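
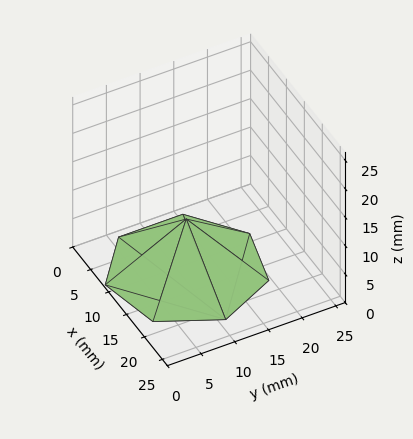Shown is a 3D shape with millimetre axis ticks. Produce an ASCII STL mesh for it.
Reading the render: the shape is a regular 7-sided pyramid, base circumscribed radius ≈ 11 mm, apex at z ≈ 9 mm (dimensions read to the nearest mm from the axis ticks). For the STL, each face is triangulated and given an outward normal.

solid part
  facet normal 0.0000 0.0000 -1.0000
    outer loop
      vertex 8.55 21.72 0.00
      vertex 17.86 19.60 0.00
      vertex 22.00 11.00 0.00
    endloop
  endfacet
  facet normal 0.0000 0.0000 -1.0000
    outer loop
      vertex 1.09 15.77 0.00
      vertex 8.55 21.72 0.00
      vertex 22.00 11.00 0.00
    endloop
  endfacet
  facet normal 0.0000 0.0000 -1.0000
    outer loop
      vertex 1.09 6.23 0.00
      vertex 1.09 15.77 0.00
      vertex 22.00 11.00 0.00
    endloop
  endfacet
  facet normal 0.0000 0.0000 -1.0000
    outer loop
      vertex 8.55 0.28 0.00
      vertex 1.09 6.23 0.00
      vertex 22.00 11.00 0.00
    endloop
  endfacet
  facet normal 0.0000 0.0000 -1.0000
    outer loop
      vertex 17.86 2.40 0.00
      vertex 8.55 0.28 0.00
      vertex 22.00 11.00 0.00
    endloop
  endfacet
  facet normal 0.6057 0.2916 0.7403
    outer loop
      vertex 22.00 11.00 0.00
      vertex 17.86 19.60 0.00
      vertex 11.00 11.00 9.00
    endloop
  endfacet
  facet normal 0.1493 0.6556 0.7402
    outer loop
      vertex 17.86 19.60 0.00
      vertex 8.55 21.72 0.00
      vertex 11.00 11.00 9.00
    endloop
  endfacet
  facet normal -0.4192 0.5256 0.7402
    outer loop
      vertex 8.55 21.72 0.00
      vertex 1.09 15.77 0.00
      vertex 11.00 11.00 9.00
    endloop
  endfacet
  facet normal -0.6723 0.0000 0.7403
    outer loop
      vertex 1.09 15.77 0.00
      vertex 1.09 6.23 0.00
      vertex 11.00 11.00 9.00
    endloop
  endfacet
  facet normal -0.4192 -0.5256 0.7402
    outer loop
      vertex 1.09 6.23 0.00
      vertex 8.55 0.28 0.00
      vertex 11.00 11.00 9.00
    endloop
  endfacet
  facet normal 0.1493 -0.6556 0.7402
    outer loop
      vertex 8.55 0.28 0.00
      vertex 17.86 2.40 0.00
      vertex 11.00 11.00 9.00
    endloop
  endfacet
  facet normal 0.6057 -0.2916 0.7403
    outer loop
      vertex 17.86 2.40 0.00
      vertex 22.00 11.00 0.00
      vertex 11.00 11.00 9.00
    endloop
  endfacet
endsolid part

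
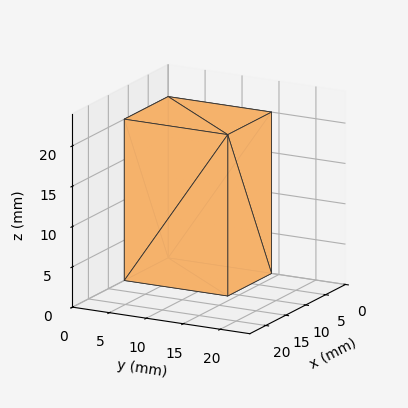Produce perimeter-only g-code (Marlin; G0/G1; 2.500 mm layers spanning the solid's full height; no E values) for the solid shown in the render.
Reading the render: the shape is a rectangular box, roughly 11 × 14 mm footprint and 20 mm tall (dimensions read to the nearest mm from the axis ticks). For the g-code, the solid's height is divided into equal slices at the stated Δz and each level perimeter traced with G1 moves after a G0 lift.

; perimeter-only toolpath
G21 ; units = mm
G90 ; absolute positioning
G28 ; home
; layer 1
G0 Z2.500
G0 X0.000 Y0.000
G1 X11.000 Y0.000
G1 X11.000 Y14.000
G1 X0.000 Y14.000
G1 X0.000 Y0.000
; layer 2
G0 Z5.000
G0 X0.000 Y0.000
G1 X11.000 Y0.000
G1 X11.000 Y14.000
G1 X0.000 Y14.000
G1 X0.000 Y0.000
; layer 3
G0 Z7.500
G0 X0.000 Y0.000
G1 X11.000 Y0.000
G1 X11.000 Y14.000
G1 X0.000 Y14.000
G1 X0.000 Y0.000
; layer 4
G0 Z10.000
G0 X0.000 Y0.000
G1 X11.000 Y0.000
G1 X11.000 Y14.000
G1 X0.000 Y14.000
G1 X0.000 Y0.000
; layer 5
G0 Z12.500
G0 X0.000 Y0.000
G1 X11.000 Y0.000
G1 X11.000 Y14.000
G1 X0.000 Y14.000
G1 X0.000 Y0.000
; layer 6
G0 Z15.000
G0 X0.000 Y0.000
G1 X11.000 Y0.000
G1 X11.000 Y14.000
G1 X0.000 Y14.000
G1 X0.000 Y0.000
; layer 7
G0 Z17.500
G0 X0.000 Y0.000
G1 X11.000 Y0.000
G1 X11.000 Y14.000
G1 X0.000 Y14.000
G1 X0.000 Y0.000
; layer 8
G0 Z20.000
G0 X0.000 Y0.000
G1 X11.000 Y0.000
G1 X11.000 Y14.000
G1 X0.000 Y14.000
G1 X0.000 Y0.000
M2 ; end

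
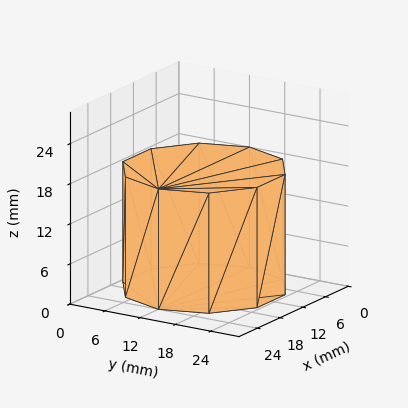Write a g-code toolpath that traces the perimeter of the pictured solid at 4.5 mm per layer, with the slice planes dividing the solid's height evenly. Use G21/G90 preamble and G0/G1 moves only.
Reading the render: the shape is a regular 10-sided prism (a cylinder approximated with 10 flat sides), circumscribed radius ≈ 12 mm, height ≈ 18 mm (dimensions read to the nearest mm from the axis ticks). For the g-code, the solid's height is divided into equal slices at the stated Δz and each level perimeter traced with G1 moves after a G0 lift.

; perimeter-only toolpath
G21 ; units = mm
G90 ; absolute positioning
G28 ; home
; layer 1
G0 Z4.5
G0 X24.0 Y12.0
G1 X21.7 Y19.1
G1 X15.7 Y23.4
G1 X8.3 Y23.4
G1 X2.3 Y19.1
G1 X0.0 Y12.0
G1 X2.3 Y4.9
G1 X8.3 Y0.6
G1 X15.7 Y0.6
G1 X21.7 Y4.9
G1 X24.0 Y12.0
; layer 2
G0 Z9.0
G0 X24.0 Y12.0
G1 X21.7 Y19.1
G1 X15.7 Y23.4
G1 X8.3 Y23.4
G1 X2.3 Y19.1
G1 X0.0 Y12.0
G1 X2.3 Y4.9
G1 X8.3 Y0.6
G1 X15.7 Y0.6
G1 X21.7 Y4.9
G1 X24.0 Y12.0
; layer 3
G0 Z13.5
G0 X24.0 Y12.0
G1 X21.7 Y19.1
G1 X15.7 Y23.4
G1 X8.3 Y23.4
G1 X2.3 Y19.1
G1 X0.0 Y12.0
G1 X2.3 Y4.9
G1 X8.3 Y0.6
G1 X15.7 Y0.6
G1 X21.7 Y4.9
G1 X24.0 Y12.0
; layer 4
G0 Z18.0
G0 X24.0 Y12.0
G1 X21.7 Y19.1
G1 X15.7 Y23.4
G1 X8.3 Y23.4
G1 X2.3 Y19.1
G1 X0.0 Y12.0
G1 X2.3 Y4.9
G1 X8.3 Y0.6
G1 X15.7 Y0.6
G1 X21.7 Y4.9
G1 X24.0 Y12.0
M2 ; end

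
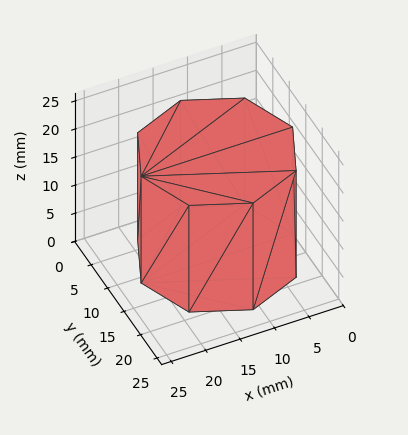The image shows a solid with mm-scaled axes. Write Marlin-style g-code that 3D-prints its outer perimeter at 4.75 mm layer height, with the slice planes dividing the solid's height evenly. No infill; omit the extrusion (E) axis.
Reading the render: the shape is a regular 8-sided prism (a cylinder approximated with 8 flat sides), circumscribed radius ≈ 11 mm, height ≈ 19 mm (dimensions read to the nearest mm from the axis ticks). For the g-code, the solid's height is divided into equal slices at the stated Δz and each level perimeter traced with G1 moves after a G0 lift.

; perimeter-only toolpath
G21 ; units = mm
G90 ; absolute positioning
G28 ; home
; layer 1
G0 Z4.75
G0 X22.00 Y11.00
G1 X18.78 Y18.78
G1 X11.00 Y22.00
G1 X3.22 Y18.78
G1 X0.00 Y11.00
G1 X3.22 Y3.22
G1 X11.00 Y0.00
G1 X18.78 Y3.22
G1 X22.00 Y11.00
; layer 2
G0 Z9.50
G0 X22.00 Y11.00
G1 X18.78 Y18.78
G1 X11.00 Y22.00
G1 X3.22 Y18.78
G1 X0.00 Y11.00
G1 X3.22 Y3.22
G1 X11.00 Y0.00
G1 X18.78 Y3.22
G1 X22.00 Y11.00
; layer 3
G0 Z14.25
G0 X22.00 Y11.00
G1 X18.78 Y18.78
G1 X11.00 Y22.00
G1 X3.22 Y18.78
G1 X0.00 Y11.00
G1 X3.22 Y3.22
G1 X11.00 Y0.00
G1 X18.78 Y3.22
G1 X22.00 Y11.00
; layer 4
G0 Z19.00
G0 X22.00 Y11.00
G1 X18.78 Y18.78
G1 X11.00 Y22.00
G1 X3.22 Y18.78
G1 X0.00 Y11.00
G1 X3.22 Y3.22
G1 X11.00 Y0.00
G1 X18.78 Y3.22
G1 X22.00 Y11.00
M2 ; end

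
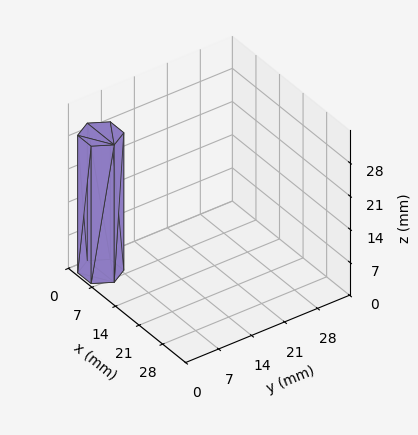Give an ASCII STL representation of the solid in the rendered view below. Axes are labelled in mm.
Reading the render: the shape is a regular 6-sided prism (a cylinder approximated with 6 flat sides), circumscribed radius ≈ 4 mm, height ≈ 29 mm (dimensions read to the nearest mm from the axis ticks). For the STL, each face is triangulated and given an outward normal.

solid part
  facet normal 0.0000 0.0000 -1.0000
    outer loop
      vertex 2.000 7.464 0.000
      vertex 6.000 7.464 0.000
      vertex 8.000 4.000 0.000
    endloop
  endfacet
  facet normal 0.0000 0.0000 -1.0000
    outer loop
      vertex 0.000 4.000 0.000
      vertex 2.000 7.464 0.000
      vertex 8.000 4.000 0.000
    endloop
  endfacet
  facet normal 0.0000 0.0000 -1.0000
    outer loop
      vertex 2.000 0.536 0.000
      vertex 0.000 4.000 0.000
      vertex 8.000 4.000 0.000
    endloop
  endfacet
  facet normal 0.0000 0.0000 -1.0000
    outer loop
      vertex 6.000 0.536 0.000
      vertex 2.000 0.536 0.000
      vertex 8.000 4.000 0.000
    endloop
  endfacet
  facet normal 0.0000 0.0000 1.0000
    outer loop
      vertex 8.000 4.000 29.000
      vertex 6.000 7.464 29.000
      vertex 2.000 7.464 29.000
    endloop
  endfacet
  facet normal 0.0000 0.0000 1.0000
    outer loop
      vertex 8.000 4.000 29.000
      vertex 2.000 7.464 29.000
      vertex 0.000 4.000 29.000
    endloop
  endfacet
  facet normal 0.0000 0.0000 1.0000
    outer loop
      vertex 8.000 4.000 29.000
      vertex 0.000 4.000 29.000
      vertex 2.000 0.536 29.000
    endloop
  endfacet
  facet normal 0.0000 0.0000 1.0000
    outer loop
      vertex 8.000 4.000 29.000
      vertex 2.000 0.536 29.000
      vertex 6.000 0.536 29.000
    endloop
  endfacet
  facet normal 0.8660 0.5000 0.0000
    outer loop
      vertex 8.000 4.000 0.000
      vertex 6.000 7.464 0.000
      vertex 6.000 7.464 29.000
    endloop
  endfacet
  facet normal 0.8660 0.5000 0.0000
    outer loop
      vertex 8.000 4.000 0.000
      vertex 6.000 7.464 29.000
      vertex 8.000 4.000 29.000
    endloop
  endfacet
  facet normal 0.0000 1.0000 0.0000
    outer loop
      vertex 6.000 7.464 0.000
      vertex 2.000 7.464 0.000
      vertex 2.000 7.464 29.000
    endloop
  endfacet
  facet normal 0.0000 1.0000 0.0000
    outer loop
      vertex 6.000 7.464 0.000
      vertex 2.000 7.464 29.000
      vertex 6.000 7.464 29.000
    endloop
  endfacet
  facet normal -0.8660 0.5000 0.0000
    outer loop
      vertex 2.000 7.464 0.000
      vertex 0.000 4.000 0.000
      vertex 0.000 4.000 29.000
    endloop
  endfacet
  facet normal -0.8660 0.5000 0.0000
    outer loop
      vertex 2.000 7.464 0.000
      vertex 0.000 4.000 29.000
      vertex 2.000 7.464 29.000
    endloop
  endfacet
  facet normal -0.8660 -0.5000 0.0000
    outer loop
      vertex 0.000 4.000 0.000
      vertex 2.000 0.536 0.000
      vertex 2.000 0.536 29.000
    endloop
  endfacet
  facet normal -0.8660 -0.5000 0.0000
    outer loop
      vertex 0.000 4.000 0.000
      vertex 2.000 0.536 29.000
      vertex 0.000 4.000 29.000
    endloop
  endfacet
  facet normal 0.0000 -1.0000 0.0000
    outer loop
      vertex 2.000 0.536 0.000
      vertex 6.000 0.536 0.000
      vertex 6.000 0.536 29.000
    endloop
  endfacet
  facet normal 0.0000 -1.0000 0.0000
    outer loop
      vertex 2.000 0.536 0.000
      vertex 6.000 0.536 29.000
      vertex 2.000 0.536 29.000
    endloop
  endfacet
  facet normal 0.8660 -0.5000 0.0000
    outer loop
      vertex 6.000 0.536 0.000
      vertex 8.000 4.000 0.000
      vertex 8.000 4.000 29.000
    endloop
  endfacet
  facet normal 0.8660 -0.5000 0.0000
    outer loop
      vertex 6.000 0.536 0.000
      vertex 8.000 4.000 29.000
      vertex 6.000 0.536 29.000
    endloop
  endfacet
endsolid part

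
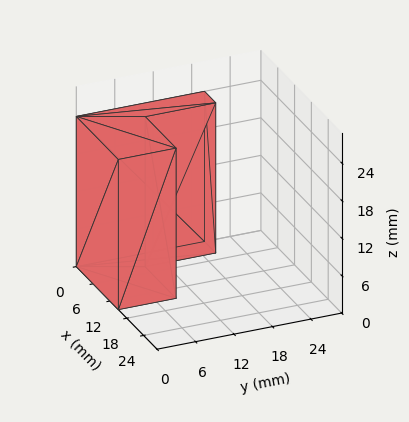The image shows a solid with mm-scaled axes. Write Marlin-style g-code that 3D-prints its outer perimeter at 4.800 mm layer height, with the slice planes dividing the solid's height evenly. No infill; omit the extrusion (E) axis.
Reading the render: the shape is an L-shaped prism: outer 15 × 20 mm, arm thicknesses ≈ 9 mm (horizontal) and 4 mm (vertical), extruded 24 mm in z (dimensions read to the nearest mm from the axis ticks). For the g-code, the solid's height is divided into equal slices at the stated Δz and each level perimeter traced with G1 moves after a G0 lift.

; perimeter-only toolpath
G21 ; units = mm
G90 ; absolute positioning
G28 ; home
; layer 1
G0 Z4.800
G0 X0.000 Y0.000
G1 X15.000 Y0.000
G1 X15.000 Y9.000
G1 X4.000 Y9.000
G1 X4.000 Y20.000
G1 X0.000 Y20.000
G1 X0.000 Y0.000
; layer 2
G0 Z9.600
G0 X0.000 Y0.000
G1 X15.000 Y0.000
G1 X15.000 Y9.000
G1 X4.000 Y9.000
G1 X4.000 Y20.000
G1 X0.000 Y20.000
G1 X0.000 Y0.000
; layer 3
G0 Z14.400
G0 X0.000 Y0.000
G1 X15.000 Y0.000
G1 X15.000 Y9.000
G1 X4.000 Y9.000
G1 X4.000 Y20.000
G1 X0.000 Y20.000
G1 X0.000 Y0.000
; layer 4
G0 Z19.200
G0 X0.000 Y0.000
G1 X15.000 Y0.000
G1 X15.000 Y9.000
G1 X4.000 Y9.000
G1 X4.000 Y20.000
G1 X0.000 Y20.000
G1 X0.000 Y0.000
; layer 5
G0 Z24.000
G0 X0.000 Y0.000
G1 X15.000 Y0.000
G1 X15.000 Y9.000
G1 X4.000 Y9.000
G1 X4.000 Y20.000
G1 X0.000 Y20.000
G1 X0.000 Y0.000
M2 ; end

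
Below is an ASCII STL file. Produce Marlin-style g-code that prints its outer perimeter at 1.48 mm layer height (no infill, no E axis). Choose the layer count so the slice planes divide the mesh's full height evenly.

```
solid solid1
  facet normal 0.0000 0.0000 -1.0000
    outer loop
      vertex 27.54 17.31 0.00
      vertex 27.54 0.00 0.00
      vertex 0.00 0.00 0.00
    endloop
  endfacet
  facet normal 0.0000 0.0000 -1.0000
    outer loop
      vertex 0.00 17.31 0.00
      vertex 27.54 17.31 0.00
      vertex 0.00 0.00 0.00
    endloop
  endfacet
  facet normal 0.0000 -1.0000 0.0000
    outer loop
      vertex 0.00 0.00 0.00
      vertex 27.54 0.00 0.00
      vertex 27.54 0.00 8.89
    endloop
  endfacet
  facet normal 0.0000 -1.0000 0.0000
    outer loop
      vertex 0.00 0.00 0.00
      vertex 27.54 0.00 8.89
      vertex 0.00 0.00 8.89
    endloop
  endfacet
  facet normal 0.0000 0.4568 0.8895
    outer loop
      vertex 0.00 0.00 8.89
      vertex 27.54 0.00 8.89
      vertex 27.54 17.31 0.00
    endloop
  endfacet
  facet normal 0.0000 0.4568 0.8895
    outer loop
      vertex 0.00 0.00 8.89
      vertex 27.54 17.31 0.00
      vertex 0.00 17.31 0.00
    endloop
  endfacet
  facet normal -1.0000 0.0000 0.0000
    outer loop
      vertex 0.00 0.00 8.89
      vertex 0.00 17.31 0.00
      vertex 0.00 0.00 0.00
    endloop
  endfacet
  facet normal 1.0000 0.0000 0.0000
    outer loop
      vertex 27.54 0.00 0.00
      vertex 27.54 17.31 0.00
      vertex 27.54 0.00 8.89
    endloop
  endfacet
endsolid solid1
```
; perimeter-only toolpath
G21 ; units = mm
G90 ; absolute positioning
G28 ; home
; layer 1
G0 Z1.48
G0 X0.00 Y0.00
G1 X27.54 Y0.00
G1 X27.54 Y14.42
G1 X0.00 Y14.42
G1 X0.00 Y0.00
; layer 2
G0 Z2.96
G0 X0.00 Y0.00
G1 X27.54 Y0.00
G1 X27.54 Y11.54
G1 X0.00 Y11.54
G1 X0.00 Y0.00
; layer 3
G0 Z4.45
G0 X0.00 Y0.00
G1 X27.54 Y0.00
G1 X27.54 Y8.65
G1 X0.00 Y8.65
G1 X0.00 Y0.00
; layer 4
G0 Z5.93
G0 X0.00 Y0.00
G1 X27.54 Y0.00
G1 X27.54 Y5.77
G1 X0.00 Y5.77
G1 X0.00 Y0.00
; layer 5
G0 Z7.41
G0 X0.00 Y0.00
G1 X27.54 Y0.00
G1 X27.54 Y2.89
G1 X0.00 Y2.89
G1 X0.00 Y0.00
M2 ; end

The solid is a wedge (ramp): 27.5 × 17.3 mm base, rising to 8.89 mm along the y=0 edge and sloping linearly to z=0 at y=17.3. Slicing at Δz = 1.48 mm — 6 equal slices spanning the solid's height, so layer i sits at z = i·h/6 — gives 5 non-empty perimeters. Each is a 4-segment closed polygon; G0 lifts to the layer z and rapids to the start vertex, then G1 traces the edges. The cross-section shrinks linearly with z (the slice at the apex is degenerate and omitted).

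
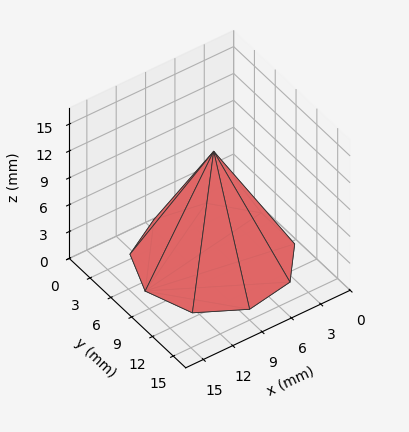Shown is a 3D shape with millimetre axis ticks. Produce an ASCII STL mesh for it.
Reading the render: the shape is a regular 9-sided pyramid, base circumscribed radius ≈ 7 mm, apex at z ≈ 12 mm (dimensions read to the nearest mm from the axis ticks). For the STL, each face is triangulated and given an outward normal.

solid part
  facet normal 0.0000 0.0000 -1.0000
    outer loop
      vertex 8.216 13.894 0.000
      vertex 12.362 11.500 0.000
      vertex 14.000 7.000 0.000
    endloop
  endfacet
  facet normal 0.0000 0.0000 -1.0000
    outer loop
      vertex 3.500 13.062 0.000
      vertex 8.216 13.894 0.000
      vertex 14.000 7.000 0.000
    endloop
  endfacet
  facet normal 0.0000 0.0000 -1.0000
    outer loop
      vertex 0.422 9.394 0.000
      vertex 3.500 13.062 0.000
      vertex 14.000 7.000 0.000
    endloop
  endfacet
  facet normal 0.0000 0.0000 -1.0000
    outer loop
      vertex 0.422 4.606 0.000
      vertex 0.422 9.394 0.000
      vertex 14.000 7.000 0.000
    endloop
  endfacet
  facet normal 0.0000 0.0000 -1.0000
    outer loop
      vertex 3.500 0.938 0.000
      vertex 0.422 4.606 0.000
      vertex 14.000 7.000 0.000
    endloop
  endfacet
  facet normal 0.0000 0.0000 -1.0000
    outer loop
      vertex 8.216 0.106 0.000
      vertex 3.500 0.938 0.000
      vertex 14.000 7.000 0.000
    endloop
  endfacet
  facet normal 0.0000 0.0000 -1.0000
    outer loop
      vertex 12.362 2.500 0.000
      vertex 8.216 0.106 0.000
      vertex 14.000 7.000 0.000
    endloop
  endfacet
  facet normal 0.8240 0.2999 0.4807
    outer loop
      vertex 14.000 7.000 0.000
      vertex 12.362 11.500 0.000
      vertex 7.000 7.000 12.000
    endloop
  endfacet
  facet normal 0.4385 0.7594 0.4807
    outer loop
      vertex 12.362 11.500 0.000
      vertex 8.216 13.894 0.000
      vertex 7.000 7.000 12.000
    endloop
  endfacet
  facet normal -0.1524 0.8636 0.4807
    outer loop
      vertex 8.216 13.894 0.000
      vertex 3.500 13.062 0.000
      vertex 7.000 7.000 12.000
    endloop
  endfacet
  facet normal -0.6717 0.5637 0.4807
    outer loop
      vertex 3.500 13.062 0.000
      vertex 0.422 9.394 0.000
      vertex 7.000 7.000 12.000
    endloop
  endfacet
  facet normal -0.8769 0.0000 0.4807
    outer loop
      vertex 0.422 9.394 0.000
      vertex 0.422 4.606 0.000
      vertex 7.000 7.000 12.000
    endloop
  endfacet
  facet normal -0.6717 -0.5637 0.4807
    outer loop
      vertex 0.422 4.606 0.000
      vertex 3.500 0.938 0.000
      vertex 7.000 7.000 12.000
    endloop
  endfacet
  facet normal -0.1524 -0.8636 0.4807
    outer loop
      vertex 3.500 0.938 0.000
      vertex 8.216 0.106 0.000
      vertex 7.000 7.000 12.000
    endloop
  endfacet
  facet normal 0.4385 -0.7594 0.4807
    outer loop
      vertex 8.216 0.106 0.000
      vertex 12.362 2.500 0.000
      vertex 7.000 7.000 12.000
    endloop
  endfacet
  facet normal 0.8240 -0.2999 0.4807
    outer loop
      vertex 12.362 2.500 0.000
      vertex 14.000 7.000 0.000
      vertex 7.000 7.000 12.000
    endloop
  endfacet
endsolid part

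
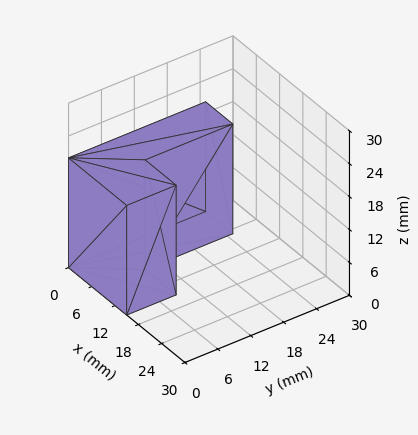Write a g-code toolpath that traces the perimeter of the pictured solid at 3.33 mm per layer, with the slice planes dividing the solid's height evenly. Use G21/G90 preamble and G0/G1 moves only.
Reading the render: the shape is an L-shaped prism: outer 15 × 25 mm, arm thicknesses ≈ 9 mm (horizontal) and 7 mm (vertical), extruded 20 mm in z (dimensions read to the nearest mm from the axis ticks). For the g-code, the solid's height is divided into equal slices at the stated Δz and each level perimeter traced with G1 moves after a G0 lift.

; perimeter-only toolpath
G21 ; units = mm
G90 ; absolute positioning
G28 ; home
; layer 1
G0 Z3.33
G0 X0.00 Y0.00
G1 X15.00 Y0.00
G1 X15.00 Y9.00
G1 X7.00 Y9.00
G1 X7.00 Y25.00
G1 X0.00 Y25.00
G1 X0.00 Y0.00
; layer 2
G0 Z6.67
G0 X0.00 Y0.00
G1 X15.00 Y0.00
G1 X15.00 Y9.00
G1 X7.00 Y9.00
G1 X7.00 Y25.00
G1 X0.00 Y25.00
G1 X0.00 Y0.00
; layer 3
G0 Z10.00
G0 X0.00 Y0.00
G1 X15.00 Y0.00
G1 X15.00 Y9.00
G1 X7.00 Y9.00
G1 X7.00 Y25.00
G1 X0.00 Y25.00
G1 X0.00 Y0.00
; layer 4
G0 Z13.33
G0 X0.00 Y0.00
G1 X15.00 Y0.00
G1 X15.00 Y9.00
G1 X7.00 Y9.00
G1 X7.00 Y25.00
G1 X0.00 Y25.00
G1 X0.00 Y0.00
; layer 5
G0 Z16.67
G0 X0.00 Y0.00
G1 X15.00 Y0.00
G1 X15.00 Y9.00
G1 X7.00 Y9.00
G1 X7.00 Y25.00
G1 X0.00 Y25.00
G1 X0.00 Y0.00
; layer 6
G0 Z20.00
G0 X0.00 Y0.00
G1 X15.00 Y0.00
G1 X15.00 Y9.00
G1 X7.00 Y9.00
G1 X7.00 Y25.00
G1 X0.00 Y25.00
G1 X0.00 Y0.00
M2 ; end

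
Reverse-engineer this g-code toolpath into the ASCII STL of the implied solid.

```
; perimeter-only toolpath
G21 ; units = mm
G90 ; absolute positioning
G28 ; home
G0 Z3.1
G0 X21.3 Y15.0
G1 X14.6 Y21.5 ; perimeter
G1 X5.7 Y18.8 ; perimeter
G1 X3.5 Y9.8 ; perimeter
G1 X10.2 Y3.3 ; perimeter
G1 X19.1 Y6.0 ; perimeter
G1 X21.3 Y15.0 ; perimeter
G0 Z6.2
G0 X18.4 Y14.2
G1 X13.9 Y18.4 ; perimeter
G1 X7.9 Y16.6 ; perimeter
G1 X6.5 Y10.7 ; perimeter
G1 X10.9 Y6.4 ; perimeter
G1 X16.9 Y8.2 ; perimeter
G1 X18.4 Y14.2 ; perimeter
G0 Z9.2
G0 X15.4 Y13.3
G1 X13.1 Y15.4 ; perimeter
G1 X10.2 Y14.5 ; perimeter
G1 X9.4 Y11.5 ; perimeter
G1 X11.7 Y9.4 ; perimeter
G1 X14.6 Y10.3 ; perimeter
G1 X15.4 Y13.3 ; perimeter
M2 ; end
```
solid part
  facet normal 0.0000 0.0000 -1.0000
    outer loop
      vertex 3.4 20.9 0.0
      vertex 15.3 24.5 0.0
      vertex 24.3 15.9 0.0
    endloop
  endfacet
  facet normal 0.0000 0.0000 -1.0000
    outer loop
      vertex 0.5 8.9 0.0
      vertex 3.4 20.9 0.0
      vertex 24.3 15.9 0.0
    endloop
  endfacet
  facet normal 0.0000 0.0000 -1.0000
    outer loop
      vertex 9.5 0.3 0.0
      vertex 0.5 8.9 0.0
      vertex 24.3 15.9 0.0
    endloop
  endfacet
  facet normal 0.0000 0.0000 -1.0000
    outer loop
      vertex 21.4 3.9 0.0
      vertex 9.5 0.3 0.0
      vertex 24.3 15.9 0.0
    endloop
  endfacet
  facet normal 0.5202 0.5443 0.6581
    outer loop
      vertex 24.3 15.9 0.0
      vertex 15.3 24.5 0.0
      vertex 12.4 12.4 12.3
    endloop
  endfacet
  facet normal -0.2181 0.7209 0.6578
    outer loop
      vertex 15.3 24.5 0.0
      vertex 3.4 20.9 0.0
      vertex 12.4 12.4 12.3
    endloop
  endfacet
  facet normal -0.7320 0.1769 0.6579
    outer loop
      vertex 3.4 20.9 0.0
      vertex 0.5 8.9 0.0
      vertex 12.4 12.4 12.3
    endloop
  endfacet
  facet normal -0.5202 -0.5443 0.6581
    outer loop
      vertex 0.5 8.9 0.0
      vertex 9.5 0.3 0.0
      vertex 12.4 12.4 12.3
    endloop
  endfacet
  facet normal 0.2181 -0.7209 0.6578
    outer loop
      vertex 9.5 0.3 0.0
      vertex 21.4 3.9 0.0
      vertex 12.4 12.4 12.3
    endloop
  endfacet
  facet normal 0.7320 -0.1769 0.6579
    outer loop
      vertex 21.4 3.9 0.0
      vertex 24.3 15.9 0.0
      vertex 12.4 12.4 12.3
    endloop
  endfacet
endsolid part

The G0 Z moves step by Δz≈3.1 mm. The G1 loops shrink linearly with z, so the solid tapers from its base footprint up to z≈12.3. Closing with a flat bottom cap and the tapered top and triangulating gives 10 facets — a regular 6-sided pyramid, base circumscribed radius ≈ 12.4 mm, apex at z ≈ 12.3 mm.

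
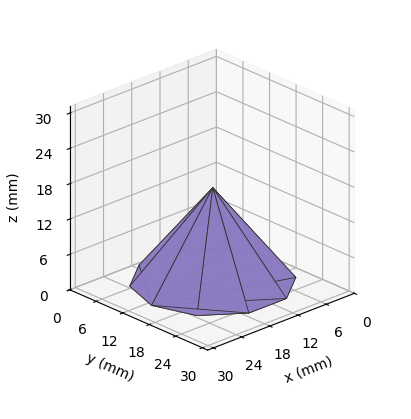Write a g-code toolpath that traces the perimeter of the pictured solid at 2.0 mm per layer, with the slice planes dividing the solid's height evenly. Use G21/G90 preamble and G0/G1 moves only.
Reading the render: the shape is a regular 10-sided pyramid, base circumscribed radius ≈ 13 mm, apex at z ≈ 16 mm (dimensions read to the nearest mm from the axis ticks). For the g-code, the solid's height is divided into equal slices at the stated Δz and each level perimeter traced with G1 moves after a G0 lift.

; perimeter-only toolpath
G21 ; units = mm
G90 ; absolute positioning
G28 ; home
; layer 1
G0 Z2.0
G0 X24.4 Y13.0
G1 X22.2 Y19.7
G1 X16.5 Y23.8
G1 X9.5 Y23.8
G1 X3.8 Y19.7
G1 X1.6 Y13.0
G1 X3.8 Y6.4
G1 X9.5 Y2.1
G1 X16.5 Y2.1
G1 X22.2 Y6.4
G1 X24.4 Y13.0
; layer 2
G0 Z4.0
G0 X22.8 Y13.0
G1 X20.9 Y18.7
G1 X16.0 Y22.3
G1 X10.0 Y22.3
G1 X5.1 Y18.7
G1 X3.2 Y13.0
G1 X5.1 Y7.3
G1 X10.0 Y3.7
G1 X16.0 Y3.7
G1 X20.9 Y7.3
G1 X22.8 Y13.0
; layer 3
G0 Z6.0
G0 X21.1 Y13.0
G1 X19.6 Y17.8
G1 X15.5 Y20.8
G1 X10.5 Y20.8
G1 X6.4 Y17.8
G1 X4.9 Y13.0
G1 X6.4 Y8.2
G1 X10.5 Y5.2
G1 X15.5 Y5.2
G1 X19.6 Y8.2
G1 X21.1 Y13.0
; layer 4
G0 Z8.0
G0 X19.5 Y13.0
G1 X18.2 Y16.8
G1 X15.0 Y19.2
G1 X11.0 Y19.2
G1 X7.8 Y16.8
G1 X6.5 Y13.0
G1 X7.8 Y9.2
G1 X11.0 Y6.8
G1 X15.0 Y6.8
G1 X18.2 Y9.2
G1 X19.5 Y13.0
; layer 5
G0 Z10.0
G0 X17.9 Y13.0
G1 X16.9 Y15.9
G1 X14.5 Y17.6
G1 X11.5 Y17.6
G1 X9.1 Y15.9
G1 X8.1 Y13.0
G1 X9.1 Y10.2
G1 X11.5 Y8.3
G1 X14.5 Y8.3
G1 X16.9 Y10.2
G1 X17.9 Y13.0
; layer 6
G0 Z12.0
G0 X16.2 Y13.0
G1 X15.6 Y14.9
G1 X14.0 Y16.1
G1 X12.0 Y16.1
G1 X10.4 Y14.9
G1 X9.8 Y13.0
G1 X10.4 Y11.1
G1 X12.0 Y9.9
G1 X14.0 Y9.9
G1 X15.6 Y11.1
G1 X16.2 Y13.0
; layer 7
G0 Z14.0
G0 X14.6 Y13.0
G1 X14.3 Y13.9
G1 X13.5 Y14.6
G1 X12.5 Y14.6
G1 X11.7 Y13.9
G1 X11.4 Y13.0
G1 X11.7 Y12.1
G1 X12.5 Y11.4
G1 X13.5 Y11.4
G1 X14.3 Y12.1
G1 X14.6 Y13.0
M2 ; end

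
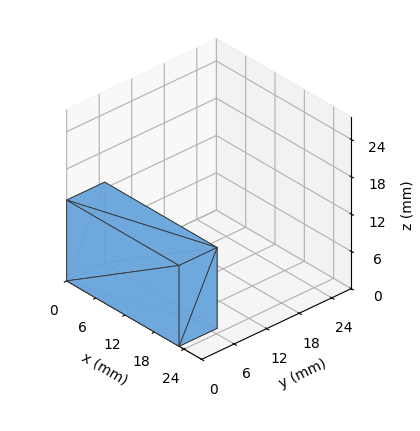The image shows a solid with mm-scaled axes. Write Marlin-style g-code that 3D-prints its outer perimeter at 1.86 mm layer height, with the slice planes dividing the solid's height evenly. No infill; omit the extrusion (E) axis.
Reading the render: the shape is a rectangular box, roughly 23 × 7 mm footprint and 13 mm tall (dimensions read to the nearest mm from the axis ticks). For the g-code, the solid's height is divided into equal slices at the stated Δz and each level perimeter traced with G1 moves after a G0 lift.

; perimeter-only toolpath
G21 ; units = mm
G90 ; absolute positioning
G28 ; home
; layer 1
G0 Z1.86
G0 X0.00 Y0.00
G1 X23.00 Y0.00
G1 X23.00 Y7.00
G1 X0.00 Y7.00
G1 X0.00 Y0.00
; layer 2
G0 Z3.71
G0 X0.00 Y0.00
G1 X23.00 Y0.00
G1 X23.00 Y7.00
G1 X0.00 Y7.00
G1 X0.00 Y0.00
; layer 3
G0 Z5.57
G0 X0.00 Y0.00
G1 X23.00 Y0.00
G1 X23.00 Y7.00
G1 X0.00 Y7.00
G1 X0.00 Y0.00
; layer 4
G0 Z7.43
G0 X0.00 Y0.00
G1 X23.00 Y0.00
G1 X23.00 Y7.00
G1 X0.00 Y7.00
G1 X0.00 Y0.00
; layer 5
G0 Z9.29
G0 X0.00 Y0.00
G1 X23.00 Y0.00
G1 X23.00 Y7.00
G1 X0.00 Y7.00
G1 X0.00 Y0.00
; layer 6
G0 Z11.14
G0 X0.00 Y0.00
G1 X23.00 Y0.00
G1 X23.00 Y7.00
G1 X0.00 Y7.00
G1 X0.00 Y0.00
; layer 7
G0 Z13.00
G0 X0.00 Y0.00
G1 X23.00 Y0.00
G1 X23.00 Y7.00
G1 X0.00 Y7.00
G1 X0.00 Y0.00
M2 ; end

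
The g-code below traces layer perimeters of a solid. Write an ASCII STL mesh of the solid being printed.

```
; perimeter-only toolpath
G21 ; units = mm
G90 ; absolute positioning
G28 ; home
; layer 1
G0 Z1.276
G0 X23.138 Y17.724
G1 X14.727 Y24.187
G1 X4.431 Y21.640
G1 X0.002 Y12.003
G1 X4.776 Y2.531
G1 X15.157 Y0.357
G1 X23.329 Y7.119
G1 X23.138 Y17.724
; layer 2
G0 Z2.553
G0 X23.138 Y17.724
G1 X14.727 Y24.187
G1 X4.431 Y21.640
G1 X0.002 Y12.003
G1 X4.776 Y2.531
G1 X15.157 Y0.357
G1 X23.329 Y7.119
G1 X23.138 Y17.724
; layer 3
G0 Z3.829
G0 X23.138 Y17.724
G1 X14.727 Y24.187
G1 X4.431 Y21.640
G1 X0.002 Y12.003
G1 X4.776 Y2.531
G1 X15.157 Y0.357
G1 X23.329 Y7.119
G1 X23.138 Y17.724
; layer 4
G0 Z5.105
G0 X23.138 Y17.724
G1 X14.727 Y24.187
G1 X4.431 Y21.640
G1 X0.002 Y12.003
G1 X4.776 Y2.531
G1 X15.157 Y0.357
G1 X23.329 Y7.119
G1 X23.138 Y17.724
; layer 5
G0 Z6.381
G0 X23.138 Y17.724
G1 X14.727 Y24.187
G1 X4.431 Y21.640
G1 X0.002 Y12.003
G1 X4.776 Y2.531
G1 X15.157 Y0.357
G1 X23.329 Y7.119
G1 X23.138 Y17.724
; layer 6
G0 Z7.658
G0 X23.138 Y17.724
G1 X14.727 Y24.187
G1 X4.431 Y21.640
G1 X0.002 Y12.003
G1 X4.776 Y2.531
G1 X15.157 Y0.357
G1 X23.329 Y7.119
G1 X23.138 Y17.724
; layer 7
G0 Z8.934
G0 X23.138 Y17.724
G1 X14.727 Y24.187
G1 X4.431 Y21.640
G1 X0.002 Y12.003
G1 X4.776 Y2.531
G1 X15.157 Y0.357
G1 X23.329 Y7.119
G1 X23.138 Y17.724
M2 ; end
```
solid part
  facet normal 0.0000 0.0000 -1.0000
    outer loop
      vertex 4.431 21.640 0.000
      vertex 14.727 24.187 0.000
      vertex 23.138 17.724 0.000
    endloop
  endfacet
  facet normal 0.0000 0.0000 -1.0000
    outer loop
      vertex 0.002 12.003 0.000
      vertex 4.431 21.640 0.000
      vertex 23.138 17.724 0.000
    endloop
  endfacet
  facet normal 0.0000 0.0000 -1.0000
    outer loop
      vertex 4.776 2.531 0.000
      vertex 0.002 12.003 0.000
      vertex 23.138 17.724 0.000
    endloop
  endfacet
  facet normal 0.0000 0.0000 -1.0000
    outer loop
      vertex 15.157 0.357 0.000
      vertex 4.776 2.531 0.000
      vertex 23.138 17.724 0.000
    endloop
  endfacet
  facet normal 0.0000 0.0000 -1.0000
    outer loop
      vertex 23.329 7.119 0.000
      vertex 15.157 0.357 0.000
      vertex 23.138 17.724 0.000
    endloop
  endfacet
  facet normal 0.0000 0.0000 1.0000
    outer loop
      vertex 23.138 17.724 8.934
      vertex 14.727 24.187 8.934
      vertex 4.431 21.640 8.934
    endloop
  endfacet
  facet normal 0.0000 0.0000 1.0000
    outer loop
      vertex 23.138 17.724 8.934
      vertex 4.431 21.640 8.934
      vertex 0.002 12.003 8.934
    endloop
  endfacet
  facet normal 0.0000 0.0000 1.0000
    outer loop
      vertex 23.138 17.724 8.934
      vertex 0.002 12.003 8.934
      vertex 4.776 2.531 8.934
    endloop
  endfacet
  facet normal 0.0000 0.0000 1.0000
    outer loop
      vertex 23.138 17.724 8.934
      vertex 4.776 2.531 8.934
      vertex 15.157 0.357 8.934
    endloop
  endfacet
  facet normal 0.0000 0.0000 1.0000
    outer loop
      vertex 23.138 17.724 8.934
      vertex 15.157 0.357 8.934
      vertex 23.329 7.119 8.934
    endloop
  endfacet
  facet normal 0.6093 0.7929 0.0000
    outer loop
      vertex 23.138 17.724 0.000
      vertex 14.727 24.187 0.000
      vertex 14.727 24.187 8.934
    endloop
  endfacet
  facet normal 0.6093 0.7929 0.0000
    outer loop
      vertex 23.138 17.724 0.000
      vertex 14.727 24.187 8.934
      vertex 23.138 17.724 8.934
    endloop
  endfacet
  facet normal -0.2401 0.9707 0.0000
    outer loop
      vertex 14.727 24.187 0.000
      vertex 4.431 21.640 0.000
      vertex 4.431 21.640 8.934
    endloop
  endfacet
  facet normal -0.2401 0.9707 0.0000
    outer loop
      vertex 14.727 24.187 0.000
      vertex 4.431 21.640 8.934
      vertex 14.727 24.187 8.934
    endloop
  endfacet
  facet normal -0.9086 0.4176 0.0000
    outer loop
      vertex 4.431 21.640 0.000
      vertex 0.002 12.003 0.000
      vertex 0.002 12.003 8.934
    endloop
  endfacet
  facet normal -0.9086 0.4176 0.0000
    outer loop
      vertex 4.431 21.640 0.000
      vertex 0.002 12.003 8.934
      vertex 4.431 21.640 8.934
    endloop
  endfacet
  facet normal -0.8930 -0.4501 0.0000
    outer loop
      vertex 0.002 12.003 0.000
      vertex 4.776 2.531 0.000
      vertex 4.776 2.531 8.934
    endloop
  endfacet
  facet normal -0.8930 -0.4501 0.0000
    outer loop
      vertex 0.002 12.003 0.000
      vertex 4.776 2.531 8.934
      vertex 0.002 12.003 8.934
    endloop
  endfacet
  facet normal -0.2050 -0.9788 0.0000
    outer loop
      vertex 4.776 2.531 0.000
      vertex 15.157 0.357 0.000
      vertex 15.157 0.357 8.934
    endloop
  endfacet
  facet normal -0.2050 -0.9788 0.0000
    outer loop
      vertex 4.776 2.531 0.000
      vertex 15.157 0.357 8.934
      vertex 4.776 2.531 8.934
    endloop
  endfacet
  facet normal 0.6375 -0.7704 0.0000
    outer loop
      vertex 15.157 0.357 0.000
      vertex 23.329 7.119 0.000
      vertex 23.329 7.119 8.934
    endloop
  endfacet
  facet normal 0.6375 -0.7704 0.0000
    outer loop
      vertex 15.157 0.357 0.000
      vertex 23.329 7.119 8.934
      vertex 15.157 0.357 8.934
    endloop
  endfacet
  facet normal 0.9998 0.0180 0.0000
    outer loop
      vertex 23.329 7.119 0.000
      vertex 23.138 17.724 0.000
      vertex 23.138 17.724 8.934
    endloop
  endfacet
  facet normal 0.9998 0.0180 0.0000
    outer loop
      vertex 23.329 7.119 0.000
      vertex 23.138 17.724 8.934
      vertex 23.329 7.119 8.934
    endloop
  endfacet
endsolid part

The G0 Z moves step by Δz≈1.276 mm. Every layer's G1 loop is the same polygon, so the solid is a straight extrusion of it from z=0 to z≈8.93. Closing with flat bottom and top caps and triangulating gives 24 facets — a regular 7-sided prism (a cylinder approximated with 7 flat sides), circumscribed radius ≈ 12.2 mm, height ≈ 8.93 mm.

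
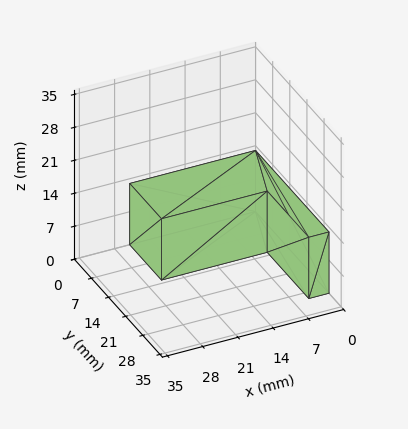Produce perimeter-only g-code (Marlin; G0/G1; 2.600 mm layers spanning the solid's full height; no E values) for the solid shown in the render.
Reading the render: the shape is an L-shaped prism: outer 25 × 30 mm, arm thicknesses ≈ 13 mm (horizontal) and 4 mm (vertical), extruded 13 mm in z (dimensions read to the nearest mm from the axis ticks). For the g-code, the solid's height is divided into equal slices at the stated Δz and each level perimeter traced with G1 moves after a G0 lift.

; perimeter-only toolpath
G21 ; units = mm
G90 ; absolute positioning
G28 ; home
; layer 1
G0 Z2.600
G0 X0.000 Y0.000
G1 X25.000 Y0.000
G1 X25.000 Y13.000
G1 X4.000 Y13.000
G1 X4.000 Y30.000
G1 X0.000 Y30.000
G1 X0.000 Y0.000
; layer 2
G0 Z5.200
G0 X0.000 Y0.000
G1 X25.000 Y0.000
G1 X25.000 Y13.000
G1 X4.000 Y13.000
G1 X4.000 Y30.000
G1 X0.000 Y30.000
G1 X0.000 Y0.000
; layer 3
G0 Z7.800
G0 X0.000 Y0.000
G1 X25.000 Y0.000
G1 X25.000 Y13.000
G1 X4.000 Y13.000
G1 X4.000 Y30.000
G1 X0.000 Y30.000
G1 X0.000 Y0.000
; layer 4
G0 Z10.400
G0 X0.000 Y0.000
G1 X25.000 Y0.000
G1 X25.000 Y13.000
G1 X4.000 Y13.000
G1 X4.000 Y30.000
G1 X0.000 Y30.000
G1 X0.000 Y0.000
; layer 5
G0 Z13.000
G0 X0.000 Y0.000
G1 X25.000 Y0.000
G1 X25.000 Y13.000
G1 X4.000 Y13.000
G1 X4.000 Y30.000
G1 X0.000 Y30.000
G1 X0.000 Y0.000
M2 ; end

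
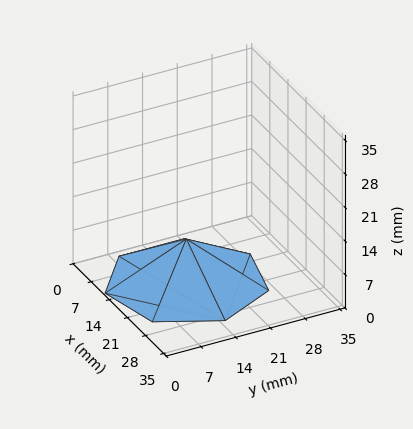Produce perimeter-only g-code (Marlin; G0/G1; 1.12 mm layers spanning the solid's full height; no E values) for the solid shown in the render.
Reading the render: the shape is a regular 7-sided pyramid, base circumscribed radius ≈ 15 mm, apex at z ≈ 9 mm (dimensions read to the nearest mm from the axis ticks). For the g-code, the solid's height is divided into equal slices at the stated Δz and each level perimeter traced with G1 moves after a G0 lift.

; perimeter-only toolpath
G21 ; units = mm
G90 ; absolute positioning
G28 ; home
; layer 1
G0 Z1.12
G0 X28.12 Y15.00
G1 X23.18 Y25.26
G1 X12.08 Y27.79
G1 X3.18 Y20.70
G1 X3.18 Y9.30
G1 X12.08 Y2.21
G1 X23.18 Y4.74
G1 X28.12 Y15.00
; layer 2
G0 Z2.25
G0 X26.25 Y15.00
G1 X22.01 Y23.80
G1 X12.50 Y25.96
G1 X4.87 Y19.88
G1 X4.87 Y10.12
G1 X12.50 Y4.04
G1 X22.01 Y6.20
G1 X26.25 Y15.00
; layer 3
G0 Z3.38
G0 X24.38 Y15.00
G1 X20.84 Y22.33
G1 X12.91 Y24.14
G1 X6.56 Y19.07
G1 X6.56 Y10.93
G1 X12.91 Y5.86
G1 X20.84 Y7.67
G1 X24.38 Y15.00
; layer 4
G0 Z4.50
G0 X22.50 Y15.00
G1 X19.68 Y20.87
G1 X13.33 Y22.31
G1 X8.24 Y18.26
G1 X8.24 Y11.75
G1 X13.33 Y7.69
G1 X19.68 Y9.13
G1 X22.50 Y15.00
; layer 5
G0 Z5.62
G0 X20.62 Y15.00
G1 X18.51 Y19.40
G1 X13.75 Y20.48
G1 X9.93 Y17.44
G1 X9.93 Y12.56
G1 X13.75 Y9.52
G1 X18.51 Y10.60
G1 X20.62 Y15.00
; layer 6
G0 Z6.75
G0 X18.75 Y15.00
G1 X17.34 Y17.93
G1 X14.16 Y18.66
G1 X11.62 Y16.63
G1 X11.62 Y13.37
G1 X14.16 Y11.35
G1 X17.34 Y12.07
G1 X18.75 Y15.00
; layer 7
G0 Z7.88
G0 X16.88 Y15.00
G1 X16.17 Y16.47
G1 X14.58 Y16.83
G1 X13.31 Y15.81
G1 X13.31 Y14.19
G1 X14.58 Y13.17
G1 X16.17 Y13.53
G1 X16.88 Y15.00
M2 ; end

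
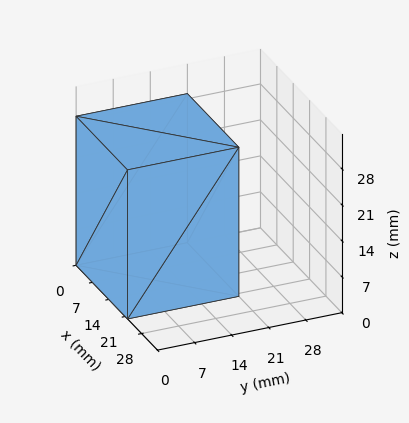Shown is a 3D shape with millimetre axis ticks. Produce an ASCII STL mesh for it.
Reading the render: the shape is a rectangular box, roughly 22 × 21 mm footprint and 29 mm tall (dimensions read to the nearest mm from the axis ticks). For the STL, each face is triangulated and given an outward normal.

solid part
  facet normal 0.0000 0.0000 -1.0000
    outer loop
      vertex 22.0 21.0 0.0
      vertex 22.0 0.0 0.0
      vertex 0.0 0.0 0.0
    endloop
  endfacet
  facet normal 0.0000 0.0000 -1.0000
    outer loop
      vertex 0.0 21.0 0.0
      vertex 22.0 21.0 0.0
      vertex 0.0 0.0 0.0
    endloop
  endfacet
  facet normal 0.0000 0.0000 1.0000
    outer loop
      vertex 0.0 0.0 29.0
      vertex 22.0 0.0 29.0
      vertex 22.0 21.0 29.0
    endloop
  endfacet
  facet normal 0.0000 0.0000 1.0000
    outer loop
      vertex 0.0 0.0 29.0
      vertex 22.0 21.0 29.0
      vertex 0.0 21.0 29.0
    endloop
  endfacet
  facet normal 0.0000 -1.0000 0.0000
    outer loop
      vertex 0.0 0.0 0.0
      vertex 22.0 0.0 0.0
      vertex 22.0 0.0 29.0
    endloop
  endfacet
  facet normal 0.0000 -1.0000 0.0000
    outer loop
      vertex 0.0 0.0 0.0
      vertex 22.0 0.0 29.0
      vertex 0.0 0.0 29.0
    endloop
  endfacet
  facet normal 0.0000 1.0000 0.0000
    outer loop
      vertex 22.0 21.0 29.0
      vertex 22.0 21.0 0.0
      vertex 0.0 21.0 0.0
    endloop
  endfacet
  facet normal 0.0000 1.0000 0.0000
    outer loop
      vertex 0.0 21.0 29.0
      vertex 22.0 21.0 29.0
      vertex 0.0 21.0 0.0
    endloop
  endfacet
  facet normal -1.0000 0.0000 0.0000
    outer loop
      vertex 0.0 21.0 29.0
      vertex 0.0 21.0 0.0
      vertex 0.0 0.0 0.0
    endloop
  endfacet
  facet normal -1.0000 0.0000 0.0000
    outer loop
      vertex 0.0 0.0 29.0
      vertex 0.0 21.0 29.0
      vertex 0.0 0.0 0.0
    endloop
  endfacet
  facet normal 1.0000 0.0000 0.0000
    outer loop
      vertex 22.0 0.0 0.0
      vertex 22.0 21.0 0.0
      vertex 22.0 21.0 29.0
    endloop
  endfacet
  facet normal 1.0000 0.0000 0.0000
    outer loop
      vertex 22.0 0.0 0.0
      vertex 22.0 21.0 29.0
      vertex 22.0 0.0 29.0
    endloop
  endfacet
endsolid part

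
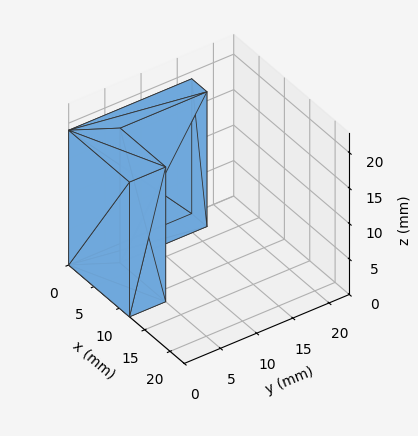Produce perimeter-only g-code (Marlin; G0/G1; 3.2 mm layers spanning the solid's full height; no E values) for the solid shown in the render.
Reading the render: the shape is an L-shaped prism: outer 12 × 17 mm, arm thicknesses ≈ 5 mm (horizontal) and 3 mm (vertical), extruded 19 mm in z (dimensions read to the nearest mm from the axis ticks). For the g-code, the solid's height is divided into equal slices at the stated Δz and each level perimeter traced with G1 moves after a G0 lift.

; perimeter-only toolpath
G21 ; units = mm
G90 ; absolute positioning
G28 ; home
; layer 1
G0 Z3.2
G0 X0.0 Y0.0
G1 X12.0 Y0.0
G1 X12.0 Y5.0
G1 X3.0 Y5.0
G1 X3.0 Y17.0
G1 X0.0 Y17.0
G1 X0.0 Y0.0
; layer 2
G0 Z6.3
G0 X0.0 Y0.0
G1 X12.0 Y0.0
G1 X12.0 Y5.0
G1 X3.0 Y5.0
G1 X3.0 Y17.0
G1 X0.0 Y17.0
G1 X0.0 Y0.0
; layer 3
G0 Z9.5
G0 X0.0 Y0.0
G1 X12.0 Y0.0
G1 X12.0 Y5.0
G1 X3.0 Y5.0
G1 X3.0 Y17.0
G1 X0.0 Y17.0
G1 X0.0 Y0.0
; layer 4
G0 Z12.7
G0 X0.0 Y0.0
G1 X12.0 Y0.0
G1 X12.0 Y5.0
G1 X3.0 Y5.0
G1 X3.0 Y17.0
G1 X0.0 Y17.0
G1 X0.0 Y0.0
; layer 5
G0 Z15.8
G0 X0.0 Y0.0
G1 X12.0 Y0.0
G1 X12.0 Y5.0
G1 X3.0 Y5.0
G1 X3.0 Y17.0
G1 X0.0 Y17.0
G1 X0.0 Y0.0
; layer 6
G0 Z19.0
G0 X0.0 Y0.0
G1 X12.0 Y0.0
G1 X12.0 Y5.0
G1 X3.0 Y5.0
G1 X3.0 Y17.0
G1 X0.0 Y17.0
G1 X0.0 Y0.0
M2 ; end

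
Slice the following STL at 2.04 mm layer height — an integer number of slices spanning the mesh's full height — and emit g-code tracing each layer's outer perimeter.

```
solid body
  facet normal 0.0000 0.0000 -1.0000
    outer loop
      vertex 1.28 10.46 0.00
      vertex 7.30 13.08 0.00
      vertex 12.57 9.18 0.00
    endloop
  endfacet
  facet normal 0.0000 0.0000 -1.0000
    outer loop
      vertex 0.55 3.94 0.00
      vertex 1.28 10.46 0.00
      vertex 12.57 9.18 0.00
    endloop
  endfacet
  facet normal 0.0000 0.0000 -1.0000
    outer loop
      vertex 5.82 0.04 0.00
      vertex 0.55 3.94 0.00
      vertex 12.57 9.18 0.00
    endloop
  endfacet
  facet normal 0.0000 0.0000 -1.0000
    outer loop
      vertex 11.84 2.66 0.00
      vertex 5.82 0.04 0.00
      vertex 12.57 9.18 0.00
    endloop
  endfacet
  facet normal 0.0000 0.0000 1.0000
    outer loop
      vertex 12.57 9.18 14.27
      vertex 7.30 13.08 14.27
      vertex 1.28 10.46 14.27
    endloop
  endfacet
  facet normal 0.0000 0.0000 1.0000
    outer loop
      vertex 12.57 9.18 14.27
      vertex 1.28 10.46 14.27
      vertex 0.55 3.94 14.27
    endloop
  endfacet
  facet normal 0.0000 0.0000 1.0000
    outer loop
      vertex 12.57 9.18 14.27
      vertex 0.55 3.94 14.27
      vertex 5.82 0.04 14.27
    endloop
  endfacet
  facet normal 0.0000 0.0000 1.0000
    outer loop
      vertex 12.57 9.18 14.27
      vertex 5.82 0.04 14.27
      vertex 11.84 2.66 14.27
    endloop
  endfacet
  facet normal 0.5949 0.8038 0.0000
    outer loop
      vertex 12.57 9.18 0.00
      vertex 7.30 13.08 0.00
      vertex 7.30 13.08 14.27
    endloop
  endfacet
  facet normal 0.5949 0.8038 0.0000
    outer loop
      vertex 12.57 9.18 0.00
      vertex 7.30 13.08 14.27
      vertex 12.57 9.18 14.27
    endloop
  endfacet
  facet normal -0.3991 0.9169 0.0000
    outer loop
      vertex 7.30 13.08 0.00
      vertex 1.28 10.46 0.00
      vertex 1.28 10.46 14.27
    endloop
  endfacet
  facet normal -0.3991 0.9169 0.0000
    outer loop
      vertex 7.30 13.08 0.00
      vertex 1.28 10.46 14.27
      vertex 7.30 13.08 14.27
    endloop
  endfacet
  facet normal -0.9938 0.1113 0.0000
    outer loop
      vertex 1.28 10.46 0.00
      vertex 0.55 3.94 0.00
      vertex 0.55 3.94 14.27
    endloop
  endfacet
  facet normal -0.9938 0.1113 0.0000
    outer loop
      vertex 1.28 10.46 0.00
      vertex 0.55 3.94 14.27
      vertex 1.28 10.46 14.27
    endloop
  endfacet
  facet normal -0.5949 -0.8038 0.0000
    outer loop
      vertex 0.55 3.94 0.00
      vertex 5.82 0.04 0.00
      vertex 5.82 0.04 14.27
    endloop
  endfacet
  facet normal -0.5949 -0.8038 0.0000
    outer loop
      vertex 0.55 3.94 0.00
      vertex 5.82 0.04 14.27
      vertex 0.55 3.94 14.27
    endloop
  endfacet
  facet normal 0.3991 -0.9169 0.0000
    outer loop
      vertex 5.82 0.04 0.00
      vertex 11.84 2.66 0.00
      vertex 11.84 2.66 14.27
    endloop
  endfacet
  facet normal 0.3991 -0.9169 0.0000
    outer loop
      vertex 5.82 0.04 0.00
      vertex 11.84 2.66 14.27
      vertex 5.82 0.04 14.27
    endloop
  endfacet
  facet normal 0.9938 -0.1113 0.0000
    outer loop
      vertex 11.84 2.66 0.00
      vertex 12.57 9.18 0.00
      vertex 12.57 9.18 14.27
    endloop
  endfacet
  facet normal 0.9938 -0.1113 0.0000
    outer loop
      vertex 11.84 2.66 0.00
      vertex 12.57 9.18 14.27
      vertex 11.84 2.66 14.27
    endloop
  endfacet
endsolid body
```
; perimeter-only toolpath
G21 ; units = mm
G90 ; absolute positioning
G28 ; home
; layer 1
G0 Z2.04
G0 X12.57 Y9.18
G1 X7.30 Y13.08
G1 X1.28 Y10.46
G1 X0.55 Y3.94
G1 X5.82 Y0.04
G1 X11.84 Y2.66
G1 X12.57 Y9.18
; layer 2
G0 Z4.08
G0 X12.57 Y9.18
G1 X7.30 Y13.08
G1 X1.28 Y10.46
G1 X0.55 Y3.94
G1 X5.82 Y0.04
G1 X11.84 Y2.66
G1 X12.57 Y9.18
; layer 3
G0 Z6.12
G0 X12.57 Y9.18
G1 X7.30 Y13.08
G1 X1.28 Y10.46
G1 X0.55 Y3.94
G1 X5.82 Y0.04
G1 X11.84 Y2.66
G1 X12.57 Y9.18
; layer 4
G0 Z8.15
G0 X12.57 Y9.18
G1 X7.30 Y13.08
G1 X1.28 Y10.46
G1 X0.55 Y3.94
G1 X5.82 Y0.04
G1 X11.84 Y2.66
G1 X12.57 Y9.18
; layer 5
G0 Z10.19
G0 X12.57 Y9.18
G1 X7.30 Y13.08
G1 X1.28 Y10.46
G1 X0.55 Y3.94
G1 X5.82 Y0.04
G1 X11.84 Y2.66
G1 X12.57 Y9.18
; layer 6
G0 Z12.23
G0 X12.57 Y9.18
G1 X7.30 Y13.08
G1 X1.28 Y10.46
G1 X0.55 Y3.94
G1 X5.82 Y0.04
G1 X11.84 Y2.66
G1 X12.57 Y9.18
; layer 7
G0 Z14.27
G0 X12.57 Y9.18
G1 X7.30 Y13.08
G1 X1.28 Y10.46
G1 X0.55 Y3.94
G1 X5.82 Y0.04
G1 X11.84 Y2.66
G1 X12.57 Y9.18
M2 ; end

The solid is a regular 6-sided prism (a cylinder approximated with 6 flat sides), circumscribed radius ≈ 6.56 mm, height ≈ 14.3 mm. Slicing at Δz = 2.04 mm — 7 equal slices spanning the solid's height, so layer i sits at z = i·h/7 — gives 7 non-empty perimeters. Each is a 6-segment closed polygon; G0 lifts to the layer z and rapids to the start vertex, then G1 traces the edges.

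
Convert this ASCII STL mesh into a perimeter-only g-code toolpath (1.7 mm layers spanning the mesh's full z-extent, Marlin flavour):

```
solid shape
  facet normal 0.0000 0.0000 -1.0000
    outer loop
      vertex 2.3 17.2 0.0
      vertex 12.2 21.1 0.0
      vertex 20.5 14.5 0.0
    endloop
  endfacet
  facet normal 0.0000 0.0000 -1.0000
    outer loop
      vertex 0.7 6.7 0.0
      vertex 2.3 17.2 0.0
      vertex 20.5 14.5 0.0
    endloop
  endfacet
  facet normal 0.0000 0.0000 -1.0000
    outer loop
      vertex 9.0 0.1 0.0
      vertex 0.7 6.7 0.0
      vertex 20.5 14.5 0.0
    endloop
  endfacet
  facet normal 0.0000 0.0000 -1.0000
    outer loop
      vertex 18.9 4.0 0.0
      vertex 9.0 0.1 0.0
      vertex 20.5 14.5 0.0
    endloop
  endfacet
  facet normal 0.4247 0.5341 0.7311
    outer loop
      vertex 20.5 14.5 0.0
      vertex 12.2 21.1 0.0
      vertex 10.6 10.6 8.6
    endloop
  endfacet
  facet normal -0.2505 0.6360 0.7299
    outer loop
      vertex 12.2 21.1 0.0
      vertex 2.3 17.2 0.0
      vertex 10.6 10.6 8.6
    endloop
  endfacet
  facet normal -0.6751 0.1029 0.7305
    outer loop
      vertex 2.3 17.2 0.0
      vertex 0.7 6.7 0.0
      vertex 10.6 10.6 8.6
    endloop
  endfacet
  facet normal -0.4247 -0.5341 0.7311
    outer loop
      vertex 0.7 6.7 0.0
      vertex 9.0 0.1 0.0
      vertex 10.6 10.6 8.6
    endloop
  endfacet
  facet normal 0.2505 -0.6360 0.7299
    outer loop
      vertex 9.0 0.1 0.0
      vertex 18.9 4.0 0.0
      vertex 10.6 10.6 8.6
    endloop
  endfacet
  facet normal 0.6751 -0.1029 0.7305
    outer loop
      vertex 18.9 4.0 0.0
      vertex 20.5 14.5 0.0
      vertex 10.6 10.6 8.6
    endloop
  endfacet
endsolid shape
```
; perimeter-only toolpath
G21 ; units = mm
G90 ; absolute positioning
G28 ; home
; layer 1
G0 Z1.7
G0 X18.5 Y13.7
G1 X11.9 Y19.0
G1 X4.0 Y15.9
G1 X2.7 Y7.5
G1 X9.3 Y2.2
G1 X17.2 Y5.3
G1 X18.5 Y13.7
; layer 2
G0 Z3.4
G0 X16.5 Y12.9
G1 X11.6 Y16.9
G1 X5.6 Y14.6
G1 X4.7 Y8.3
G1 X9.6 Y4.3
G1 X15.6 Y6.6
G1 X16.5 Y12.9
; layer 3
G0 Z5.2
G0 X14.6 Y12.2
G1 X11.2 Y14.8
G1 X7.3 Y13.2
G1 X6.6 Y9.0
G1 X10.0 Y6.4
G1 X13.9 Y8.0
G1 X14.6 Y12.2
; layer 4
G0 Z6.9
G0 X12.6 Y11.4
G1 X10.9 Y12.7
G1 X8.9 Y11.9
G1 X8.6 Y9.8
G1 X10.3 Y8.5
G1 X12.3 Y9.3
G1 X12.6 Y11.4
M2 ; end

The solid is a regular 6-sided pyramid, base circumscribed radius ≈ 10.6 mm, apex at z ≈ 8.6 mm. Slicing at Δz = 1.7 mm — 5 equal slices spanning the solid's height, so layer i sits at z = i·h/5 — gives 4 non-empty perimeters. Each is a 6-segment closed polygon; G0 lifts to the layer z and rapids to the start vertex, then G1 traces the edges. The cross-section shrinks linearly with z (the slice at the apex is degenerate and omitted).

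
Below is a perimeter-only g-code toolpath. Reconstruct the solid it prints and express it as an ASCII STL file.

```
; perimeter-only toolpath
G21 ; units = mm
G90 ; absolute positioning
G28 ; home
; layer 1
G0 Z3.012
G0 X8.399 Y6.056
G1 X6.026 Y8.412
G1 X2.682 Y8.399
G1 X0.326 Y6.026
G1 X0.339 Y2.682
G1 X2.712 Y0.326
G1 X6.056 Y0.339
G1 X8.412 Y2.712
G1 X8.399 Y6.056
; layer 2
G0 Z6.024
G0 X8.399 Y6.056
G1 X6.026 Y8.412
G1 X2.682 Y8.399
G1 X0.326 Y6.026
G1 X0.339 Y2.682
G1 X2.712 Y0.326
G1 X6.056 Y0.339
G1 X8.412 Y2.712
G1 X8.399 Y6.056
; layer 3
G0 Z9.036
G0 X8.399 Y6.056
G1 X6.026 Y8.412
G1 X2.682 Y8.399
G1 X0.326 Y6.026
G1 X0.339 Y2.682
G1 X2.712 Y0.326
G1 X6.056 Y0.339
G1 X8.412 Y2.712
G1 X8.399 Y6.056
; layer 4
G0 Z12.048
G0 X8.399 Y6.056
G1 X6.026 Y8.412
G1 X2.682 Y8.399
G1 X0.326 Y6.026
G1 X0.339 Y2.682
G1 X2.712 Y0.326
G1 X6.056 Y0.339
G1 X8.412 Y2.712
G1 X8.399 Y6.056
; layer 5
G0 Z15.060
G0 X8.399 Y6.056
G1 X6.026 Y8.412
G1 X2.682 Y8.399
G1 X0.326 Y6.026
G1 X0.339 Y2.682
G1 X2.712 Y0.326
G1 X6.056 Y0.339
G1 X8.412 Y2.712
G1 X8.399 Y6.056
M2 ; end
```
solid part
  facet normal 0.0000 0.0000 -1.0000
    outer loop
      vertex 2.682 8.399 0.000
      vertex 6.026 8.412 0.000
      vertex 8.399 6.056 0.000
    endloop
  endfacet
  facet normal 0.0000 0.0000 -1.0000
    outer loop
      vertex 0.326 6.026 0.000
      vertex 2.682 8.399 0.000
      vertex 8.399 6.056 0.000
    endloop
  endfacet
  facet normal 0.0000 0.0000 -1.0000
    outer loop
      vertex 0.339 2.682 0.000
      vertex 0.326 6.026 0.000
      vertex 8.399 6.056 0.000
    endloop
  endfacet
  facet normal 0.0000 0.0000 -1.0000
    outer loop
      vertex 2.712 0.326 0.000
      vertex 0.339 2.682 0.000
      vertex 8.399 6.056 0.000
    endloop
  endfacet
  facet normal 0.0000 0.0000 -1.0000
    outer loop
      vertex 6.056 0.339 0.000
      vertex 2.712 0.326 0.000
      vertex 8.399 6.056 0.000
    endloop
  endfacet
  facet normal 0.0000 0.0000 -1.0000
    outer loop
      vertex 8.412 2.712 0.000
      vertex 6.056 0.339 0.000
      vertex 8.399 6.056 0.000
    endloop
  endfacet
  facet normal 0.0000 0.0000 1.0000
    outer loop
      vertex 8.399 6.056 15.060
      vertex 6.026 8.412 15.060
      vertex 2.682 8.399 15.060
    endloop
  endfacet
  facet normal 0.0000 0.0000 1.0000
    outer loop
      vertex 8.399 6.056 15.060
      vertex 2.682 8.399 15.060
      vertex 0.326 6.026 15.060
    endloop
  endfacet
  facet normal 0.0000 0.0000 1.0000
    outer loop
      vertex 8.399 6.056 15.060
      vertex 0.326 6.026 15.060
      vertex 0.339 2.682 15.060
    endloop
  endfacet
  facet normal 0.0000 0.0000 1.0000
    outer loop
      vertex 8.399 6.056 15.060
      vertex 0.339 2.682 15.060
      vertex 2.712 0.326 15.060
    endloop
  endfacet
  facet normal 0.0000 0.0000 1.0000
    outer loop
      vertex 8.399 6.056 15.060
      vertex 2.712 0.326 15.060
      vertex 6.056 0.339 15.060
    endloop
  endfacet
  facet normal 0.0000 0.0000 1.0000
    outer loop
      vertex 8.399 6.056 15.060
      vertex 6.056 0.339 15.060
      vertex 8.412 2.712 15.060
    endloop
  endfacet
  facet normal 0.7046 0.7096 0.0000
    outer loop
      vertex 8.399 6.056 0.000
      vertex 6.026 8.412 0.000
      vertex 6.026 8.412 15.060
    endloop
  endfacet
  facet normal 0.7046 0.7096 0.0000
    outer loop
      vertex 8.399 6.056 0.000
      vertex 6.026 8.412 15.060
      vertex 8.399 6.056 15.060
    endloop
  endfacet
  facet normal -0.0039 1.0000 0.0000
    outer loop
      vertex 6.026 8.412 0.000
      vertex 2.682 8.399 0.000
      vertex 2.682 8.399 15.060
    endloop
  endfacet
  facet normal -0.0039 1.0000 0.0000
    outer loop
      vertex 6.026 8.412 0.000
      vertex 2.682 8.399 15.060
      vertex 6.026 8.412 15.060
    endloop
  endfacet
  facet normal -0.7096 0.7046 0.0000
    outer loop
      vertex 2.682 8.399 0.000
      vertex 0.326 6.026 0.000
      vertex 0.326 6.026 15.060
    endloop
  endfacet
  facet normal -0.7096 0.7046 0.0000
    outer loop
      vertex 2.682 8.399 0.000
      vertex 0.326 6.026 15.060
      vertex 2.682 8.399 15.060
    endloop
  endfacet
  facet normal -1.0000 -0.0039 0.0000
    outer loop
      vertex 0.326 6.026 0.000
      vertex 0.339 2.682 0.000
      vertex 0.339 2.682 15.060
    endloop
  endfacet
  facet normal -1.0000 -0.0039 0.0000
    outer loop
      vertex 0.326 6.026 0.000
      vertex 0.339 2.682 15.060
      vertex 0.326 6.026 15.060
    endloop
  endfacet
  facet normal -0.7046 -0.7096 0.0000
    outer loop
      vertex 0.339 2.682 0.000
      vertex 2.712 0.326 0.000
      vertex 2.712 0.326 15.060
    endloop
  endfacet
  facet normal -0.7046 -0.7096 0.0000
    outer loop
      vertex 0.339 2.682 0.000
      vertex 2.712 0.326 15.060
      vertex 0.339 2.682 15.060
    endloop
  endfacet
  facet normal 0.0039 -1.0000 0.0000
    outer loop
      vertex 2.712 0.326 0.000
      vertex 6.056 0.339 0.000
      vertex 6.056 0.339 15.060
    endloop
  endfacet
  facet normal 0.0039 -1.0000 0.0000
    outer loop
      vertex 2.712 0.326 0.000
      vertex 6.056 0.339 15.060
      vertex 2.712 0.326 15.060
    endloop
  endfacet
  facet normal 0.7096 -0.7046 0.0000
    outer loop
      vertex 6.056 0.339 0.000
      vertex 8.412 2.712 0.000
      vertex 8.412 2.712 15.060
    endloop
  endfacet
  facet normal 0.7096 -0.7046 0.0000
    outer loop
      vertex 6.056 0.339 0.000
      vertex 8.412 2.712 15.060
      vertex 6.056 0.339 15.060
    endloop
  endfacet
  facet normal 1.0000 0.0039 0.0000
    outer loop
      vertex 8.412 2.712 0.000
      vertex 8.399 6.056 0.000
      vertex 8.399 6.056 15.060
    endloop
  endfacet
  facet normal 1.0000 0.0039 0.0000
    outer loop
      vertex 8.412 2.712 0.000
      vertex 8.399 6.056 15.060
      vertex 8.412 2.712 15.060
    endloop
  endfacet
endsolid part

The G0 Z moves step by Δz≈3.012 mm. Every layer's G1 loop is the same polygon, so the solid is a straight extrusion of it from z=0 to z≈15.1. Closing with flat bottom and top caps and triangulating gives 28 facets — a regular 8-sided prism (a cylinder approximated with 8 flat sides), circumscribed radius ≈ 4.37 mm, height ≈ 15.1 mm.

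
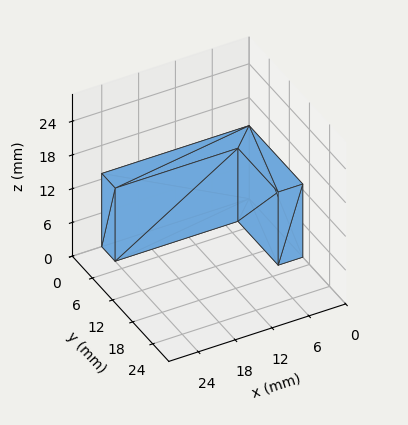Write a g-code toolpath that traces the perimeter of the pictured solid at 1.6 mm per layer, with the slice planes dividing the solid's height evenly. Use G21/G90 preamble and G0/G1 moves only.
Reading the render: the shape is an L-shaped prism: outer 24 × 16 mm, arm thicknesses ≈ 4 mm (horizontal) and 4 mm (vertical), extruded 13 mm in z (dimensions read to the nearest mm from the axis ticks). For the g-code, the solid's height is divided into equal slices at the stated Δz and each level perimeter traced with G1 moves after a G0 lift.

; perimeter-only toolpath
G21 ; units = mm
G90 ; absolute positioning
G28 ; home
; layer 1
G0 Z1.6
G0 X0.0 Y0.0
G1 X24.0 Y0.0
G1 X24.0 Y4.0
G1 X4.0 Y4.0
G1 X4.0 Y16.0
G1 X0.0 Y16.0
G1 X0.0 Y0.0
; layer 2
G0 Z3.2
G0 X0.0 Y0.0
G1 X24.0 Y0.0
G1 X24.0 Y4.0
G1 X4.0 Y4.0
G1 X4.0 Y16.0
G1 X0.0 Y16.0
G1 X0.0 Y0.0
; layer 3
G0 Z4.9
G0 X0.0 Y0.0
G1 X24.0 Y0.0
G1 X24.0 Y4.0
G1 X4.0 Y4.0
G1 X4.0 Y16.0
G1 X0.0 Y16.0
G1 X0.0 Y0.0
; layer 4
G0 Z6.5
G0 X0.0 Y0.0
G1 X24.0 Y0.0
G1 X24.0 Y4.0
G1 X4.0 Y4.0
G1 X4.0 Y16.0
G1 X0.0 Y16.0
G1 X0.0 Y0.0
; layer 5
G0 Z8.1
G0 X0.0 Y0.0
G1 X24.0 Y0.0
G1 X24.0 Y4.0
G1 X4.0 Y4.0
G1 X4.0 Y16.0
G1 X0.0 Y16.0
G1 X0.0 Y0.0
; layer 6
G0 Z9.8
G0 X0.0 Y0.0
G1 X24.0 Y0.0
G1 X24.0 Y4.0
G1 X4.0 Y4.0
G1 X4.0 Y16.0
G1 X0.0 Y16.0
G1 X0.0 Y0.0
; layer 7
G0 Z11.4
G0 X0.0 Y0.0
G1 X24.0 Y0.0
G1 X24.0 Y4.0
G1 X4.0 Y4.0
G1 X4.0 Y16.0
G1 X0.0 Y16.0
G1 X0.0 Y0.0
; layer 8
G0 Z13.0
G0 X0.0 Y0.0
G1 X24.0 Y0.0
G1 X24.0 Y4.0
G1 X4.0 Y4.0
G1 X4.0 Y16.0
G1 X0.0 Y16.0
G1 X0.0 Y0.0
M2 ; end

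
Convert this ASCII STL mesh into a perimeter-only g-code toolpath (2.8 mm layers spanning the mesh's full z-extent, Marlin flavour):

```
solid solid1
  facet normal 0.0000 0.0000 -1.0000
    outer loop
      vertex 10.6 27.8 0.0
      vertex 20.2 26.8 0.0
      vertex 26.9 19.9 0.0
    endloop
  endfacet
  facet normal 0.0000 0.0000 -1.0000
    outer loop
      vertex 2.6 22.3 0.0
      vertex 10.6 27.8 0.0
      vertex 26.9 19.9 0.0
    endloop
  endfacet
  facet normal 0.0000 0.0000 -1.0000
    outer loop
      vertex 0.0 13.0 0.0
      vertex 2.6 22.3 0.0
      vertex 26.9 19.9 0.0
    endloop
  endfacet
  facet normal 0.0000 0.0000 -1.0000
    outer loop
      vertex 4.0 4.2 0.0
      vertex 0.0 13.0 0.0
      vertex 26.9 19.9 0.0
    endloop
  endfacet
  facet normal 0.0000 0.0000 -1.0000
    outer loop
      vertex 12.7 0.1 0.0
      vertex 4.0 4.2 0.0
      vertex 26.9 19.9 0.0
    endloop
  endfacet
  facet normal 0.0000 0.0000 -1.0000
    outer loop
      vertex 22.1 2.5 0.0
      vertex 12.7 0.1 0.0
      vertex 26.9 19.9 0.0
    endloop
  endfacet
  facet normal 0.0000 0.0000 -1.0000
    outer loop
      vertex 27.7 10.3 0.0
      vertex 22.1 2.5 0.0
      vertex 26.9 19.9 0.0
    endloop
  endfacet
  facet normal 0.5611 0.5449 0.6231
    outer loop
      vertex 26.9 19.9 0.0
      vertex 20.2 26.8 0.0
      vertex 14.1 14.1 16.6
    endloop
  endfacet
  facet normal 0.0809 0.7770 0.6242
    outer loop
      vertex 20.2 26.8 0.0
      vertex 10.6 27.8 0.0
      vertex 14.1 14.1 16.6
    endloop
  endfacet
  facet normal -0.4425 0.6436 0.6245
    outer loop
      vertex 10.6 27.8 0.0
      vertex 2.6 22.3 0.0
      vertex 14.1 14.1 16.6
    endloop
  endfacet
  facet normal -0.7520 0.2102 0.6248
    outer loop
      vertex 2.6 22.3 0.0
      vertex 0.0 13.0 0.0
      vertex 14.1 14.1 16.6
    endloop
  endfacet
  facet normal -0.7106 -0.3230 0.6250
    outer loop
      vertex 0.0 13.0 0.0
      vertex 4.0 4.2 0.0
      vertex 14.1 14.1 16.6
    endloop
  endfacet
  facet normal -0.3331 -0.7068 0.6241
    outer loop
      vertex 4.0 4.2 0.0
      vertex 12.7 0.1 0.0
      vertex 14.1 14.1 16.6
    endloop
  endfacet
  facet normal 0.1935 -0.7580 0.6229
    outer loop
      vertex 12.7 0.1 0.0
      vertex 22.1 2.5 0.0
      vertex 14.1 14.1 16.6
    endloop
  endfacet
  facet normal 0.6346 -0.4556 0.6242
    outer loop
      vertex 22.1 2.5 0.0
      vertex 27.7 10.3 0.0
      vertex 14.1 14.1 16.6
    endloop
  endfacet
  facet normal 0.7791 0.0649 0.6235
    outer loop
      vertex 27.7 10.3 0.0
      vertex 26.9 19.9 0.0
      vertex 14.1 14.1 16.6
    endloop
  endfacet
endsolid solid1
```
; perimeter-only toolpath
G21 ; units = mm
G90 ; absolute positioning
G28 ; home
; layer 1
G0 Z2.8
G0 X24.8 Y18.9
G1 X19.2 Y24.7
G1 X11.2 Y25.5
G1 X4.5 Y20.9
G1 X2.4 Y13.2
G1 X5.7 Y5.9
G1 X12.9 Y2.4
G1 X20.8 Y4.4
G1 X25.4 Y10.9
G1 X24.8 Y18.9
; layer 2
G0 Z5.5
G0 X22.6 Y18.0
G1 X18.2 Y22.6
G1 X11.8 Y23.2
G1 X6.4 Y19.6
G1 X4.7 Y13.4
G1 X7.4 Y7.5
G1 X13.2 Y4.8
G1 X19.4 Y6.4
G1 X23.2 Y11.6
G1 X22.6 Y18.0
; layer 3
G0 Z8.3
G0 X20.5 Y17.0
G1 X17.1 Y20.4
G1 X12.3 Y20.9
G1 X8.3 Y18.2
G1 X7.0 Y13.6
G1 X9.1 Y9.2
G1 X13.4 Y7.1
G1 X18.1 Y8.3
G1 X20.9 Y12.2
G1 X20.5 Y17.0
; layer 4
G0 Z11.1
G0 X18.4 Y16.0
G1 X16.1 Y18.3
G1 X12.9 Y18.7
G1 X10.3 Y16.8
G1 X9.4 Y13.7
G1 X10.7 Y10.8
G1 X13.6 Y9.4
G1 X16.8 Y10.2
G1 X18.6 Y12.8
G1 X18.4 Y16.0
; layer 5
G0 Z13.8
G0 X16.2 Y15.1
G1 X15.1 Y16.2
G1 X13.5 Y16.4
G1 X12.2 Y15.5
G1 X11.8 Y13.9
G1 X12.4 Y12.4
G1 X13.9 Y11.8
G1 X15.4 Y12.2
G1 X16.4 Y13.5
G1 X16.2 Y15.1
M2 ; end

The solid is a regular 9-sided pyramid, base circumscribed radius ≈ 14.1 mm, apex at z ≈ 16.6 mm. Slicing at Δz = 2.8 mm — 6 equal slices spanning the solid's height, so layer i sits at z = i·h/6 — gives 5 non-empty perimeters. Each is a 9-segment closed polygon; G0 lifts to the layer z and rapids to the start vertex, then G1 traces the edges. The cross-section shrinks linearly with z (the slice at the apex is degenerate and omitted).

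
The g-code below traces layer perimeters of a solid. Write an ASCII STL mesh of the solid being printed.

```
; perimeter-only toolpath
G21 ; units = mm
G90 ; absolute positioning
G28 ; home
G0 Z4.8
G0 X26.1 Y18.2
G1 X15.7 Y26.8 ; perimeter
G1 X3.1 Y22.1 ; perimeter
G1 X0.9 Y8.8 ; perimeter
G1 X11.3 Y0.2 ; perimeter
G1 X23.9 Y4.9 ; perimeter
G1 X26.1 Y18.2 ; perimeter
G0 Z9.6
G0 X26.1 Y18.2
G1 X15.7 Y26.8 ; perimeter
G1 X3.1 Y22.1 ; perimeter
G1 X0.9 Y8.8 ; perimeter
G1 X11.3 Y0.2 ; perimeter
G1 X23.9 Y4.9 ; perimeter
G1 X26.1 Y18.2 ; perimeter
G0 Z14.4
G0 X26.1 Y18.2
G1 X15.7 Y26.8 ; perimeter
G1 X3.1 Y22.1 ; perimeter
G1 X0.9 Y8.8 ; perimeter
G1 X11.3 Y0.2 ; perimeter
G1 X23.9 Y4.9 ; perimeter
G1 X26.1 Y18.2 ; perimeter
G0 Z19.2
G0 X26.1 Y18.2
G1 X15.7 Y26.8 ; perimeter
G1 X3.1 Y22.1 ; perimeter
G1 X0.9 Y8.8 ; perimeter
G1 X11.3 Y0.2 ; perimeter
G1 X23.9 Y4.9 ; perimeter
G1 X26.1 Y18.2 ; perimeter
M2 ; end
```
solid part
  facet normal 0.0000 0.0000 -1.0000
    outer loop
      vertex 3.1 22.1 0.0
      vertex 15.7 26.8 0.0
      vertex 26.1 18.2 0.0
    endloop
  endfacet
  facet normal 0.0000 0.0000 -1.0000
    outer loop
      vertex 0.9 8.8 0.0
      vertex 3.1 22.1 0.0
      vertex 26.1 18.2 0.0
    endloop
  endfacet
  facet normal 0.0000 0.0000 -1.0000
    outer loop
      vertex 11.3 0.2 0.0
      vertex 0.9 8.8 0.0
      vertex 26.1 18.2 0.0
    endloop
  endfacet
  facet normal 0.0000 0.0000 -1.0000
    outer loop
      vertex 23.9 4.9 0.0
      vertex 11.3 0.2 0.0
      vertex 26.1 18.2 0.0
    endloop
  endfacet
  facet normal 0.0000 0.0000 1.0000
    outer loop
      vertex 26.1 18.2 19.2
      vertex 15.7 26.8 19.2
      vertex 3.1 22.1 19.2
    endloop
  endfacet
  facet normal 0.0000 0.0000 1.0000
    outer loop
      vertex 26.1 18.2 19.2
      vertex 3.1 22.1 19.2
      vertex 0.9 8.8 19.2
    endloop
  endfacet
  facet normal 0.0000 0.0000 1.0000
    outer loop
      vertex 26.1 18.2 19.2
      vertex 0.9 8.8 19.2
      vertex 11.3 0.2 19.2
    endloop
  endfacet
  facet normal 0.0000 0.0000 1.0000
    outer loop
      vertex 26.1 18.2 19.2
      vertex 11.3 0.2 19.2
      vertex 23.9 4.9 19.2
    endloop
  endfacet
  facet normal 0.6373 0.7706 0.0000
    outer loop
      vertex 26.1 18.2 0.0
      vertex 15.7 26.8 0.0
      vertex 15.7 26.8 19.2
    endloop
  endfacet
  facet normal 0.6373 0.7706 0.0000
    outer loop
      vertex 26.1 18.2 0.0
      vertex 15.7 26.8 19.2
      vertex 26.1 18.2 19.2
    endloop
  endfacet
  facet normal -0.3495 0.9369 0.0000
    outer loop
      vertex 15.7 26.8 0.0
      vertex 3.1 22.1 0.0
      vertex 3.1 22.1 19.2
    endloop
  endfacet
  facet normal -0.3495 0.9369 0.0000
    outer loop
      vertex 15.7 26.8 0.0
      vertex 3.1 22.1 19.2
      vertex 15.7 26.8 19.2
    endloop
  endfacet
  facet normal -0.9866 0.1632 0.0000
    outer loop
      vertex 3.1 22.1 0.0
      vertex 0.9 8.8 0.0
      vertex 0.9 8.8 19.2
    endloop
  endfacet
  facet normal -0.9866 0.1632 0.0000
    outer loop
      vertex 3.1 22.1 0.0
      vertex 0.9 8.8 19.2
      vertex 3.1 22.1 19.2
    endloop
  endfacet
  facet normal -0.6373 -0.7706 0.0000
    outer loop
      vertex 0.9 8.8 0.0
      vertex 11.3 0.2 0.0
      vertex 11.3 0.2 19.2
    endloop
  endfacet
  facet normal -0.6373 -0.7706 0.0000
    outer loop
      vertex 0.9 8.8 0.0
      vertex 11.3 0.2 19.2
      vertex 0.9 8.8 19.2
    endloop
  endfacet
  facet normal 0.3495 -0.9369 0.0000
    outer loop
      vertex 11.3 0.2 0.0
      vertex 23.9 4.9 0.0
      vertex 23.9 4.9 19.2
    endloop
  endfacet
  facet normal 0.3495 -0.9369 0.0000
    outer loop
      vertex 11.3 0.2 0.0
      vertex 23.9 4.9 19.2
      vertex 11.3 0.2 19.2
    endloop
  endfacet
  facet normal 0.9866 -0.1632 0.0000
    outer loop
      vertex 23.9 4.9 0.0
      vertex 26.1 18.2 0.0
      vertex 26.1 18.2 19.2
    endloop
  endfacet
  facet normal 0.9866 -0.1632 0.0000
    outer loop
      vertex 23.9 4.9 0.0
      vertex 26.1 18.2 19.2
      vertex 23.9 4.9 19.2
    endloop
  endfacet
endsolid part

The G0 Z moves step by Δz≈4.8 mm. Every layer's G1 loop is the same polygon, so the solid is a straight extrusion of it from z=0 to z≈19.2. Closing with flat bottom and top caps and triangulating gives 20 facets — a regular 6-sided prism (a cylinder approximated with 6 flat sides), circumscribed radius ≈ 13.5 mm, height ≈ 19.2 mm.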